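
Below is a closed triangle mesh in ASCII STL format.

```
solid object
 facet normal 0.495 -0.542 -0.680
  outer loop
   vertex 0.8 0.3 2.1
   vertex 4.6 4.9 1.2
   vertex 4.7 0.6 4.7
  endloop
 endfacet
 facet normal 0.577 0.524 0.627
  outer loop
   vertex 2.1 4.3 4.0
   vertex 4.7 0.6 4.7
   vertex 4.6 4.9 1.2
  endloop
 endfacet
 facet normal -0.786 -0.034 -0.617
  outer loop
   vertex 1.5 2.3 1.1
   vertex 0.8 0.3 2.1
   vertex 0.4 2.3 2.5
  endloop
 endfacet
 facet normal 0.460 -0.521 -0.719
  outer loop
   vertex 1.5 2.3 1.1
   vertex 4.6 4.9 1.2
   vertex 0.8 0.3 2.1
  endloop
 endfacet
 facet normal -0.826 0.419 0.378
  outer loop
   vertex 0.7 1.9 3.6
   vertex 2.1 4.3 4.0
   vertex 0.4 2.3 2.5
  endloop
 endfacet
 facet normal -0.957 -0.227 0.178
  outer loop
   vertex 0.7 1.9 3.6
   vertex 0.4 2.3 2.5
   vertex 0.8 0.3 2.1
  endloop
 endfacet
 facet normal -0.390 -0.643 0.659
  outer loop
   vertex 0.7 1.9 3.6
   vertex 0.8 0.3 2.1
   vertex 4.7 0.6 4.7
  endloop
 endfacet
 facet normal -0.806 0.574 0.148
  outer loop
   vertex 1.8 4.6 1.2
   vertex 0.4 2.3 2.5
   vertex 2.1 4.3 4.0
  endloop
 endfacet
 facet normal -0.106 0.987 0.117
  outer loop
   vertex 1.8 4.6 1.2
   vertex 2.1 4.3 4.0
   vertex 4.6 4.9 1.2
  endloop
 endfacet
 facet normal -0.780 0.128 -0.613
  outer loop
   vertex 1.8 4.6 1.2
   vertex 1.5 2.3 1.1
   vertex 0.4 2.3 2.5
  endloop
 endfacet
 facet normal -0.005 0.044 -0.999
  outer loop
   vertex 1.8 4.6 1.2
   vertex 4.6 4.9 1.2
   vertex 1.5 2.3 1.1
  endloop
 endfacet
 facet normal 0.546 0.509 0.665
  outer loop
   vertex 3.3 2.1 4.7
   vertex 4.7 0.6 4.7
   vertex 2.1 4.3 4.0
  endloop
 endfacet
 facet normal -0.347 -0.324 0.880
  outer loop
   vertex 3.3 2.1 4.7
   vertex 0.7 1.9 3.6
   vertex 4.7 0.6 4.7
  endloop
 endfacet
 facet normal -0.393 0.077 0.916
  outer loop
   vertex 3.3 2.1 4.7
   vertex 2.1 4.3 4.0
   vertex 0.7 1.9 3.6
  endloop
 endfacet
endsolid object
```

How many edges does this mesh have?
21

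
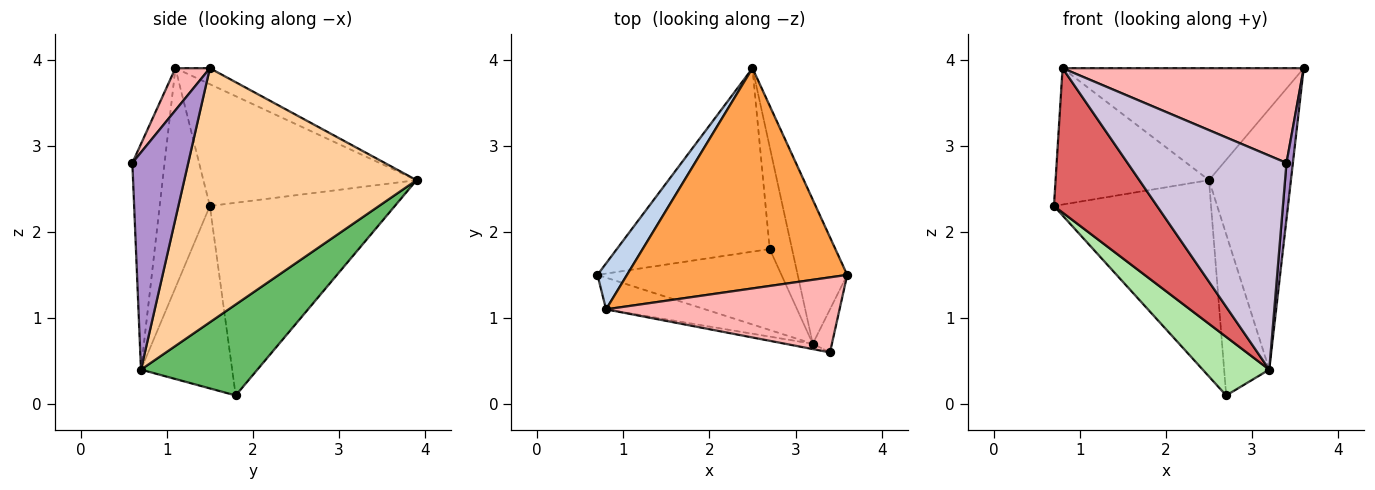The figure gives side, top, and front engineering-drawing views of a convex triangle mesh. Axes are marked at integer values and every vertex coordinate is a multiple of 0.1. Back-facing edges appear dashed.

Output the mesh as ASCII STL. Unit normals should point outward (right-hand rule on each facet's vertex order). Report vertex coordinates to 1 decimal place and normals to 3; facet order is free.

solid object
 facet normal -0.652 0.554 -0.517
  outer loop
   vertex 2.7 1.8 0.1
   vertex 0.7 1.5 2.3
   vertex 2.5 3.9 2.6
  endloop
 endfacet
 facet normal -0.796 0.573 0.193
  outer loop
   vertex 0.8 1.1 3.9
   vertex 2.5 3.9 2.6
   vertex 0.7 1.5 2.3
  endloop
 endfacet
 facet normal -0.065 0.452 0.890
  outer loop
   vertex 0.8 1.1 3.9
   vertex 3.6 1.5 3.9
   vertex 2.5 3.9 2.6
  endloop
 endfacet
 facet normal 0.928 0.327 -0.181
  outer loop
   vertex 3.2 0.7 0.4
   vertex 2.5 3.9 2.6
   vertex 3.6 1.5 3.9
  endloop
 endfacet
 facet normal 0.909 0.352 -0.223
  outer loop
   vertex 3.2 0.7 0.4
   vertex 2.7 1.8 0.1
   vertex 2.5 3.9 2.6
  endloop
 endfacet
 facet normal -0.626 -0.457 -0.632
  outer loop
   vertex 3.2 0.7 0.4
   vertex 0.7 1.5 2.3
   vertex 2.7 1.8 0.1
  endloop
 endfacet
 facet normal -0.429 -0.882 -0.194
  outer loop
   vertex 3.2 0.7 0.4
   vertex 0.8 1.1 3.9
   vertex 0.7 1.5 2.3
  endloop
 endfacet
 facet normal 0.111 -0.779 0.617
  outer loop
   vertex 3.4 0.6 2.8
   vertex 3.6 1.5 3.9
   vertex 0.8 1.1 3.9
  endloop
 endfacet
 facet normal 0.990 -0.113 -0.087
  outer loop
   vertex 3.4 0.6 2.8
   vertex 3.2 0.7 0.4
   vertex 3.6 1.5 3.9
  endloop
 endfacet
 facet normal -0.199 -0.980 -0.024
  outer loop
   vertex 3.4 0.6 2.8
   vertex 0.8 1.1 3.9
   vertex 3.2 0.7 0.4
  endloop
 endfacet
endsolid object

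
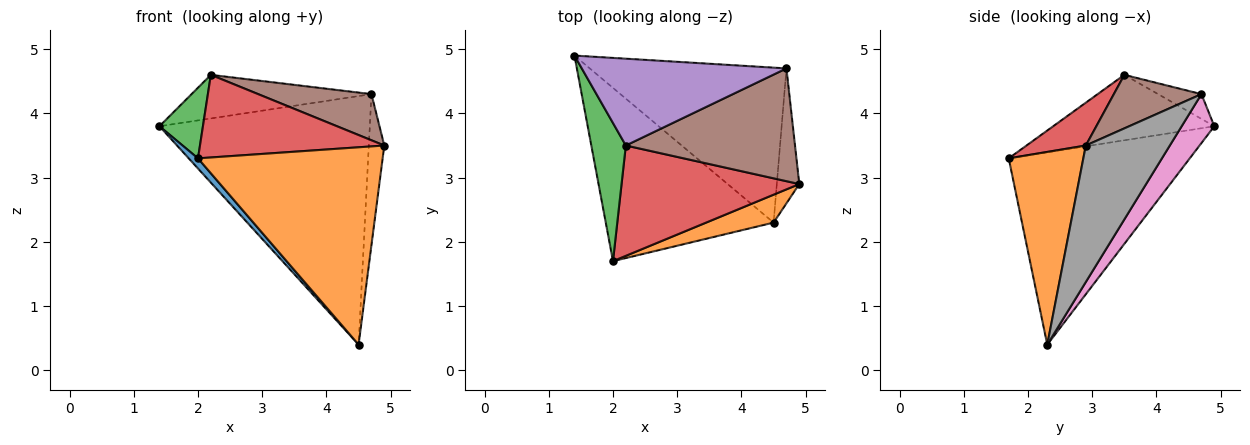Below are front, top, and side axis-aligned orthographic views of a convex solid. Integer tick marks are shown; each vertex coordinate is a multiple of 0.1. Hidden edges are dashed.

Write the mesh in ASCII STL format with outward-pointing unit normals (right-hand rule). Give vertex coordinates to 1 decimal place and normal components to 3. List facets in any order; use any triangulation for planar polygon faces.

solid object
 facet normal -0.753 -0.039 -0.657
  outer loop
   vertex 4.5 2.3 0.4
   vertex 2.0 1.7 3.3
   vertex 1.4 4.9 3.8
  endloop
 endfacet
 facet normal 0.371 -0.919 0.130
  outer loop
   vertex 4.5 2.3 0.4
   vertex 4.9 2.9 3.5
   vertex 2.0 1.7 3.3
  endloop
 endfacet
 facet normal -0.860 -0.232 0.454
  outer loop
   vertex 2.2 3.5 4.6
   vertex 1.4 4.9 3.8
   vertex 2.0 1.7 3.3
  endloop
 endfacet
 facet normal 0.189 -0.589 0.786
  outer loop
   vertex 2.2 3.5 4.6
   vertex 2.0 1.7 3.3
   vertex 4.9 2.9 3.5
  endloop
 endfacet
 facet normal -0.108 0.446 0.888
  outer loop
   vertex 4.7 4.7 4.3
   vertex 1.4 4.9 3.8
   vertex 2.2 3.5 4.6
  endloop
 endfacet
 facet normal 0.281 -0.364 0.888
  outer loop
   vertex 4.7 4.7 4.3
   vertex 2.2 3.5 4.6
   vertex 4.9 2.9 3.5
  endloop
 endfacet
 facet normal 0.130 0.841 -0.524
  outer loop
   vertex 4.7 4.7 4.3
   vertex 4.5 2.3 0.4
   vertex 1.4 4.9 3.8
  endloop
 endfacet
 facet normal 0.971 0.179 -0.160
  outer loop
   vertex 4.7 4.7 4.3
   vertex 4.9 2.9 3.5
   vertex 4.5 2.3 0.4
  endloop
 endfacet
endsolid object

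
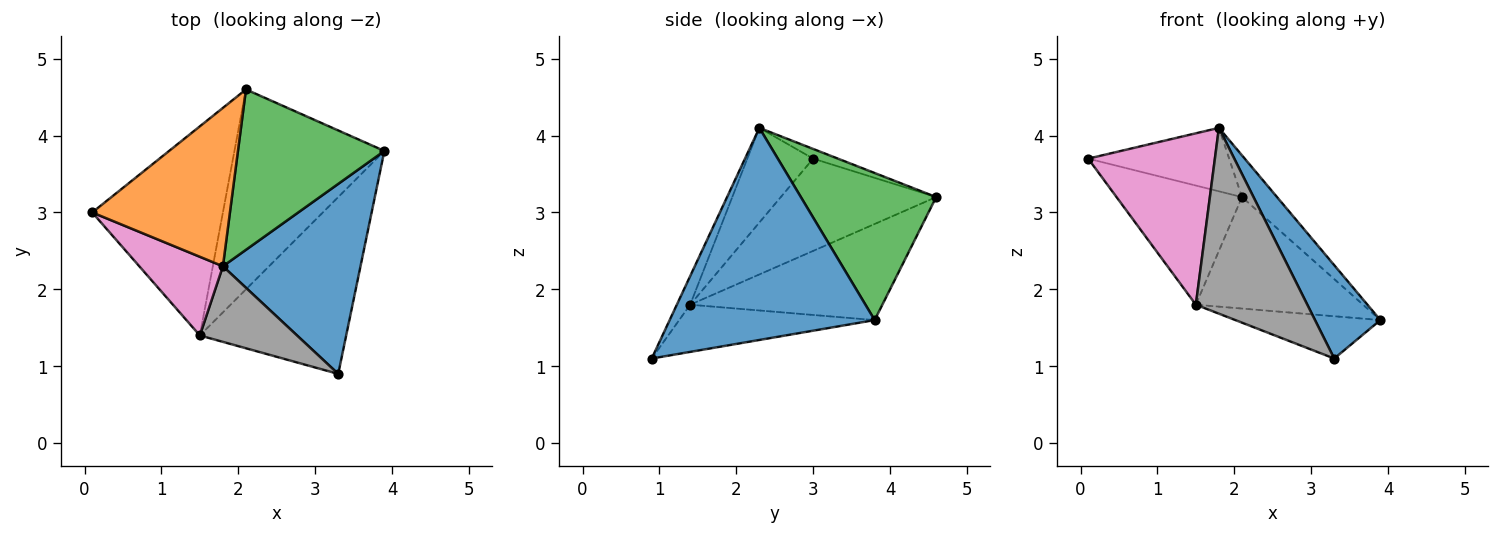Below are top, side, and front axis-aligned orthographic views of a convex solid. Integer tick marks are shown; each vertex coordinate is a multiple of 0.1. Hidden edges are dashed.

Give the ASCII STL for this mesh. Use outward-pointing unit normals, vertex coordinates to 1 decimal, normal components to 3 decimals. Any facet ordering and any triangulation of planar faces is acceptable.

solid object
 facet normal 0.810 -0.258 0.526
  outer loop
   vertex 1.8 2.3 4.1
   vertex 3.3 0.9 1.1
   vertex 3.9 3.8 1.6
  endloop
 endfacet
 facet normal -0.065 0.371 0.926
  outer loop
   vertex 2.1 4.6 3.2
   vertex 0.1 3.0 3.7
   vertex 1.8 2.3 4.1
  endloop
 endfacet
 facet normal 0.697 0.181 0.694
  outer loop
   vertex 2.1 4.6 3.2
   vertex 1.8 2.3 4.1
   vertex 3.9 3.8 1.6
  endloop
 endfacet
 facet normal -0.299 0.222 -0.928
  outer loop
   vertex 1.5 1.4 1.8
   vertex 3.9 3.8 1.6
   vertex 3.3 0.9 1.1
  endloop
 endfacet
 facet normal -0.523 0.422 -0.741
  outer loop
   vertex 1.5 1.4 1.8
   vertex 0.1 3.0 3.7
   vertex 2.1 4.6 3.2
  endloop
 endfacet
 facet normal -0.489 0.425 -0.762
  outer loop
   vertex 1.5 1.4 1.8
   vertex 2.1 4.6 3.2
   vertex 3.9 3.8 1.6
  endloop
 endfacet
 facet normal -0.427 -0.822 0.377
  outer loop
   vertex 1.5 1.4 1.8
   vertex 1.8 2.3 4.1
   vertex 0.1 3.0 3.7
  endloop
 endfacet
 facet normal -0.110 -0.921 0.375
  outer loop
   vertex 1.5 1.4 1.8
   vertex 3.3 0.9 1.1
   vertex 1.8 2.3 4.1
  endloop
 endfacet
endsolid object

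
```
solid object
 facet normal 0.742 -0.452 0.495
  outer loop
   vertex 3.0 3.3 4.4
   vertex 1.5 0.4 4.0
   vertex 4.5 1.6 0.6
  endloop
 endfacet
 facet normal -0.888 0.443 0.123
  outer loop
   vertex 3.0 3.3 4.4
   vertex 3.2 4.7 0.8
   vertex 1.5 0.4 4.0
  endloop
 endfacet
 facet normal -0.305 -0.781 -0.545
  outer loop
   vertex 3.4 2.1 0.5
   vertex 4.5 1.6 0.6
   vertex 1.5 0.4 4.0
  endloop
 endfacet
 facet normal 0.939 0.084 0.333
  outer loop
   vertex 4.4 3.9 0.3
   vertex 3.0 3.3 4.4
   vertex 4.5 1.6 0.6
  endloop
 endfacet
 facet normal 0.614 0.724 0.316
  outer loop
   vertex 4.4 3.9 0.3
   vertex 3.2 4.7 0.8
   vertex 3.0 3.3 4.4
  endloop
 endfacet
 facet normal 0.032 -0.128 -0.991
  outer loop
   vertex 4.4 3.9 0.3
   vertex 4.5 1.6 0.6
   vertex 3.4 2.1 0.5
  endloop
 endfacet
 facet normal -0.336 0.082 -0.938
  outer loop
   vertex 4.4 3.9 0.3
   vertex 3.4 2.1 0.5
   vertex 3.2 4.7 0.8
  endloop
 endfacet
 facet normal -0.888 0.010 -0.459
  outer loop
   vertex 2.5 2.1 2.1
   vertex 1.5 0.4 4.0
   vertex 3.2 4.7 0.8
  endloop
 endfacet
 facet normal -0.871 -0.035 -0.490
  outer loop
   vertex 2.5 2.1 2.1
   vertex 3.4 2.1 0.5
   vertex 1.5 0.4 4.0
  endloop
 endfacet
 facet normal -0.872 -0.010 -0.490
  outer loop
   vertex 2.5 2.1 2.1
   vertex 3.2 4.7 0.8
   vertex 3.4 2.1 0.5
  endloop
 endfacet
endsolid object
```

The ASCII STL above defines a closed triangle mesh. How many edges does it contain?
15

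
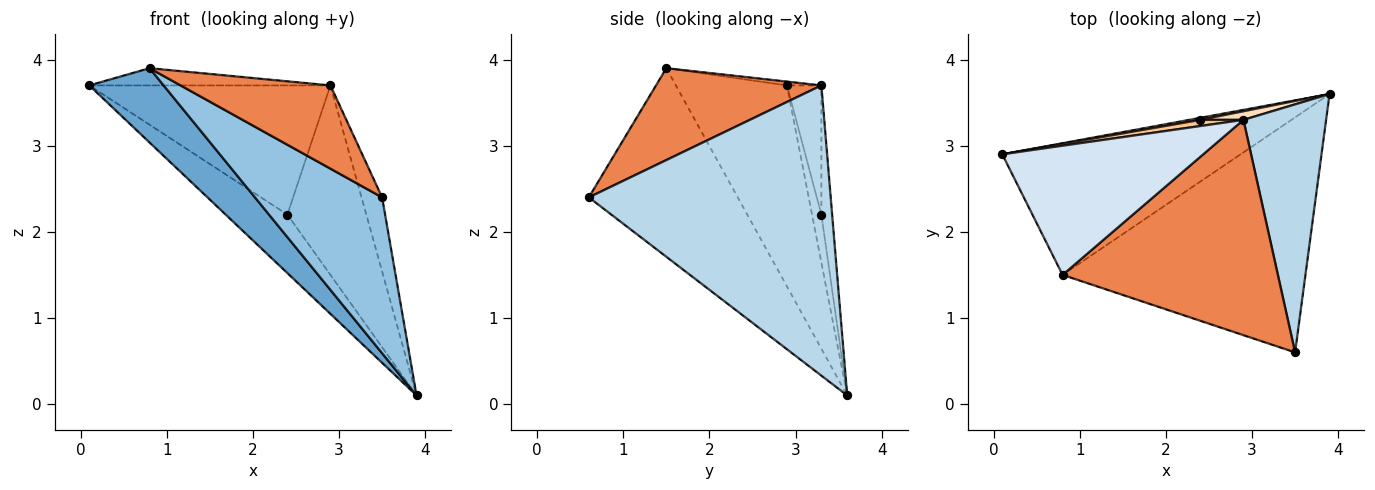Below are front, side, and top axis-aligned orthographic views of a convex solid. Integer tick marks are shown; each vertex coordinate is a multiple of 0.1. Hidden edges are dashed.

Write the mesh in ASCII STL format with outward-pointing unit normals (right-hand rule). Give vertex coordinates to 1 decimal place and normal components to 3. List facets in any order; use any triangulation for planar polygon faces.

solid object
 facet normal -0.592 -0.396 -0.702
  outer loop
   vertex 0.8 1.5 3.9
   vertex 0.1 2.9 3.7
   vertex 3.9 3.6 0.1
  endloop
 endfacet
 facet normal -0.543 -0.464 -0.700
  outer loop
   vertex 0.8 1.5 3.9
   vertex 3.9 3.6 0.1
   vertex 3.5 0.6 2.4
  endloop
 endfacet
 facet normal 0.959 0.082 0.273
  outer loop
   vertex 2.9 3.3 3.7
   vertex 3.5 0.6 2.4
   vertex 3.9 3.6 0.1
  endloop
 endfacet
 facet normal -0.019 0.132 0.991
  outer loop
   vertex 2.9 3.3 3.7
   vertex 0.1 2.9 3.7
   vertex 0.8 1.5 3.9
  endloop
 endfacet
 facet normal 0.370 -0.335 0.867
  outer loop
   vertex 2.9 3.3 3.7
   vertex 0.8 1.5 3.9
   vertex 3.5 0.6 2.4
  endloop
 endfacet
 facet normal -0.149 0.988 0.034
  outer loop
   vertex 2.4 3.3 2.2
   vertex 3.9 3.6 0.1
   vertex 0.1 2.9 3.7
  endloop
 endfacet
 facet normal -0.141 0.989 0.047
  outer loop
   vertex 2.4 3.3 2.2
   vertex 0.1 2.9 3.7
   vertex 2.9 3.3 3.7
  endloop
 endfacet
 facet normal -0.135 0.990 0.045
  outer loop
   vertex 2.4 3.3 2.2
   vertex 2.9 3.3 3.7
   vertex 3.9 3.6 0.1
  endloop
 endfacet
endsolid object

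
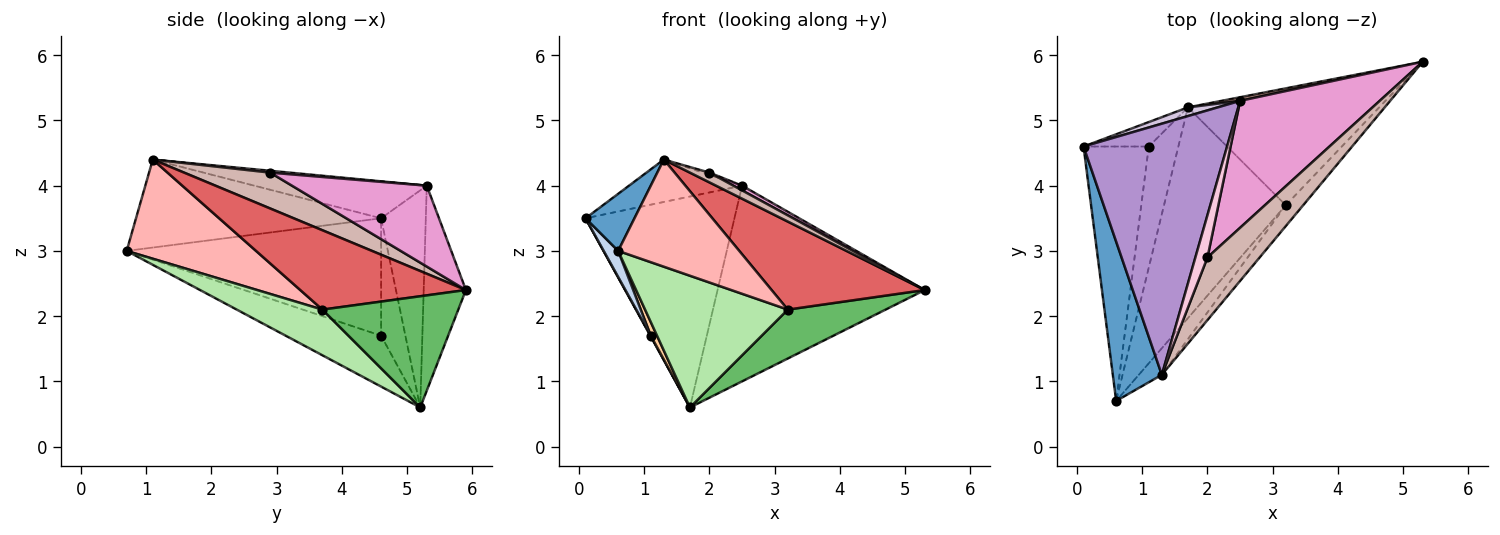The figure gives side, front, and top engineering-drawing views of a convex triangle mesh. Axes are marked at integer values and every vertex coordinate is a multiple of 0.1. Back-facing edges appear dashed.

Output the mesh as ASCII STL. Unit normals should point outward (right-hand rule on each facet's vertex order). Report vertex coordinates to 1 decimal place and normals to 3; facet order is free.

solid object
 facet normal -0.861 -0.172 0.479
  outer loop
   vertex 1.3 1.1 4.4
   vertex 0.1 4.6 3.5
   vertex 0.6 0.7 3.0
  endloop
 endfacet
 facet normal -0.873 -0.050 -0.485
  outer loop
   vertex 1.1 4.6 1.7
   vertex 0.6 0.7 3.0
   vertex 0.1 4.6 3.5
  endloop
 endfacet
 facet normal -0.874 -0.016 -0.486
  outer loop
   vertex 1.1 4.6 1.7
   vertex 0.1 4.6 3.5
   vertex 1.7 5.2 0.6
  endloop
 endfacet
 facet normal -0.863 -0.057 -0.502
  outer loop
   vertex 1.1 4.6 1.7
   vertex 1.7 5.2 0.6
   vertex 0.6 0.7 3.0
  endloop
 endfacet
 facet normal 0.473 -0.340 -0.813
  outer loop
   vertex 3.2 3.7 2.1
   vertex 1.7 5.2 0.6
   vertex 5.3 5.9 2.4
  endloop
 endfacet
 facet normal 0.303 -0.505 -0.808
  outer loop
   vertex 3.2 3.7 2.1
   vertex 0.6 0.7 3.0
   vertex 1.7 5.2 0.6
  endloop
 endfacet
 facet normal 0.725 -0.670 -0.159
  outer loop
   vertex 3.2 3.7 2.1
   vertex 5.3 5.9 2.4
   vertex 1.3 1.1 4.4
  endloop
 endfacet
 facet normal 0.720 -0.674 -0.167
  outer loop
   vertex 3.2 3.7 2.1
   vertex 1.3 1.1 4.4
   vertex 0.6 0.7 3.0
  endloop
 endfacet
 facet normal -0.246 0.161 0.956
  outer loop
   vertex 2.5 5.3 4.0
   vertex 0.1 4.6 3.5
   vertex 1.3 1.1 4.4
  endloop
 endfacet
 facet normal -0.287 0.957 0.039
  outer loop
   vertex 2.5 5.3 4.0
   vertex 1.7 5.2 0.6
   vertex 0.1 4.6 3.5
  endloop
 endfacet
 facet normal -0.200 0.980 0.018
  outer loop
   vertex 2.5 5.3 4.0
   vertex 5.3 5.9 2.4
   vertex 1.7 5.2 0.6
  endloop
 endfacet
 facet normal 0.562 -0.128 0.817
  outer loop
   vertex 2.0 2.9 4.2
   vertex 1.3 1.1 4.4
   vertex 5.3 5.9 2.4
  endloop
 endfacet
 facet normal 0.501 -0.032 0.865
  outer loop
   vertex 2.0 2.9 4.2
   vertex 5.3 5.9 2.4
   vertex 2.5 5.3 4.0
  endloop
 endfacet
 facet normal 0.152 0.051 0.987
  outer loop
   vertex 2.0 2.9 4.2
   vertex 2.5 5.3 4.0
   vertex 1.3 1.1 4.4
  endloop
 endfacet
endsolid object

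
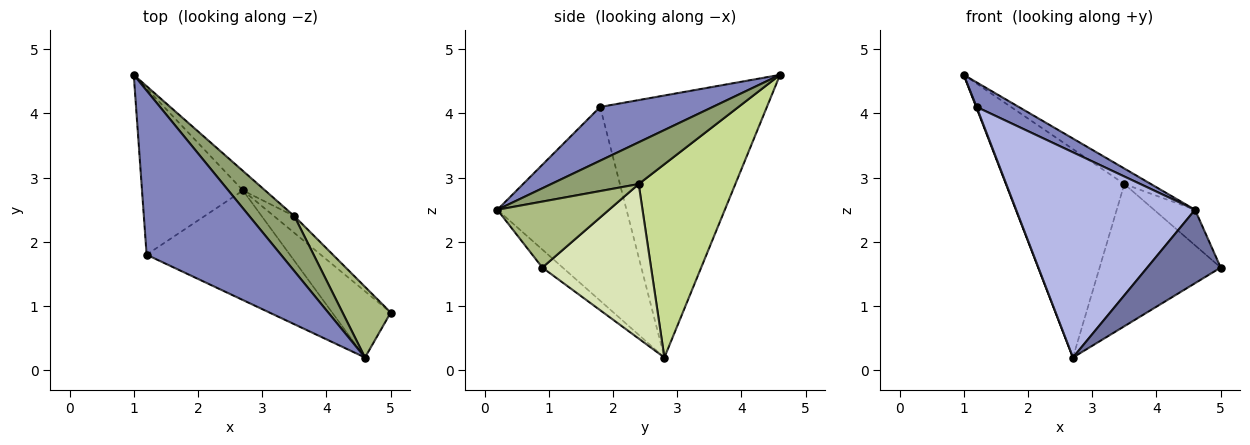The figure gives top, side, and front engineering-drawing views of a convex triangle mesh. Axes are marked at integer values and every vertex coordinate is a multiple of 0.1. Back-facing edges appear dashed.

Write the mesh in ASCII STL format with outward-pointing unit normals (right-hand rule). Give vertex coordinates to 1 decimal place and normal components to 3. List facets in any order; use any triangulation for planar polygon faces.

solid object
 facet normal -0.202 -0.728 -0.656
  outer loop
   vertex 2.7 2.8 0.2
   vertex 5.0 0.9 1.6
   vertex 4.6 0.2 2.5
  endloop
 endfacet
 facet normal 0.368 -0.138 0.920
  outer loop
   vertex 1.2 1.8 4.1
   vertex 4.6 0.2 2.5
   vertex 1.0 4.6 4.6
  endloop
 endfacet
 facet normal -0.933 -0.002 -0.360
  outer loop
   vertex 1.2 1.8 4.1
   vertex 1.0 4.6 4.6
   vertex 2.7 2.8 0.2
  endloop
 endfacet
 facet normal -0.537 -0.744 -0.397
  outer loop
   vertex 1.2 1.8 4.1
   vertex 2.7 2.8 0.2
   vertex 4.6 0.2 2.5
  endloop
 endfacet
 facet normal 0.666 0.203 0.718
  outer loop
   vertex 3.5 2.4 2.9
   vertex 1.0 4.6 4.6
   vertex 4.6 0.2 2.5
  endloop
 endfacet
 facet normal 0.774 0.284 0.565
  outer loop
   vertex 3.5 2.4 2.9
   vertex 4.6 0.2 2.5
   vertex 5.0 0.9 1.6
  endloop
 endfacet
 facet normal 0.631 0.773 -0.072
  outer loop
   vertex 3.5 2.4 2.9
   vertex 2.7 2.8 0.2
   vertex 1.0 4.6 4.6
  endloop
 endfacet
 facet normal 0.666 0.741 -0.087
  outer loop
   vertex 3.5 2.4 2.9
   vertex 5.0 0.9 1.6
   vertex 2.7 2.8 0.2
  endloop
 endfacet
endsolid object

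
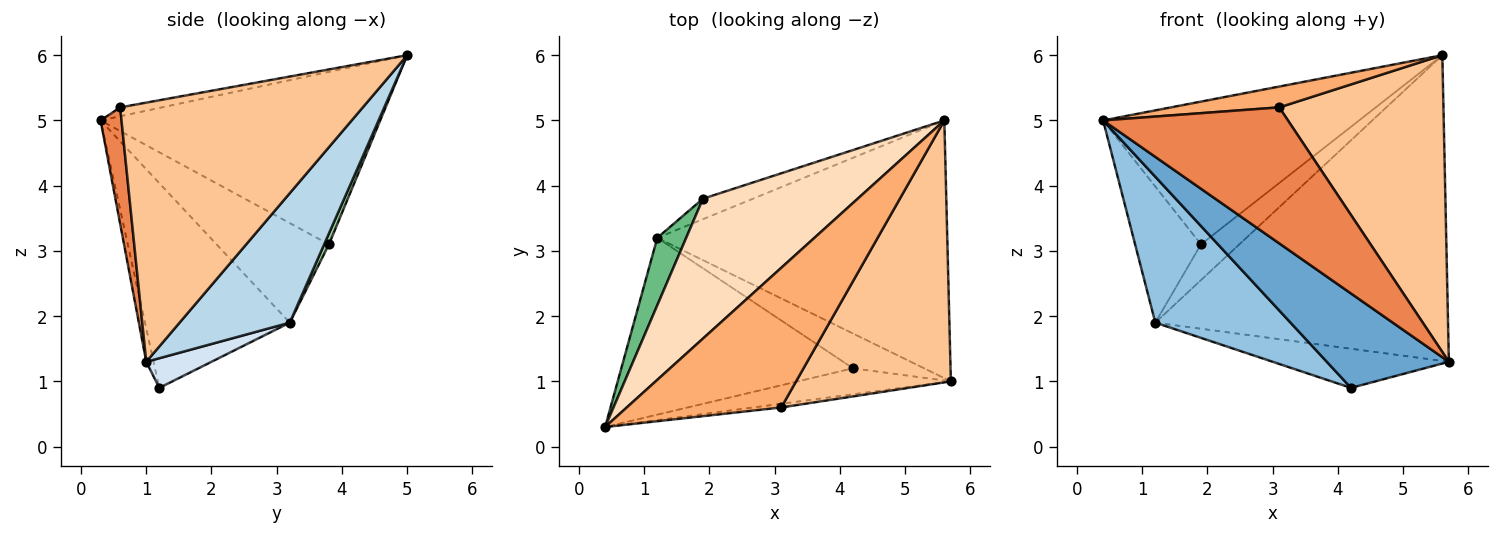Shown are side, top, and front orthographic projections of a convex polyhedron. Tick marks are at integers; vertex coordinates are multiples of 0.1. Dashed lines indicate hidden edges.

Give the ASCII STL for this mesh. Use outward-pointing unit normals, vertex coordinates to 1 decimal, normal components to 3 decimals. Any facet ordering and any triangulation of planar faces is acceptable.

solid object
 facet normal -0.058 -0.963 -0.265
  outer loop
   vertex 4.2 1.2 0.9
   vertex 5.7 1.0 1.3
   vertex 0.4 0.3 5.0
  endloop
 endfacet
 facet normal -0.563 -0.526 -0.637
  outer loop
   vertex 1.2 3.2 1.9
   vertex 4.2 1.2 0.9
   vertex 0.4 0.3 5.0
  endloop
 endfacet
 facet normal 0.277 0.735 -0.619
  outer loop
   vertex 1.2 3.2 1.9
   vertex 5.6 5.0 6.0
   vertex 5.7 1.0 1.3
  endloop
 endfacet
 facet normal 0.267 0.720 -0.640
  outer loop
   vertex 1.2 3.2 1.9
   vertex 5.7 1.0 1.3
   vertex 4.2 1.2 0.9
  endloop
 endfacet
 facet normal 0.112 -0.993 -0.027
  outer loop
   vertex 3.1 0.6 5.2
   vertex 0.4 0.3 5.0
   vertex 5.7 1.0 1.3
  endloop
 endfacet
 facet normal -0.057 -0.147 0.987
  outer loop
   vertex 3.1 0.6 5.2
   vertex 5.6 5.0 6.0
   vertex 0.4 0.3 5.0
  endloop
 endfacet
 facet normal 0.742 -0.502 0.443
  outer loop
   vertex 3.1 0.6 5.2
   vertex 5.7 1.0 1.3
   vertex 5.6 5.0 6.0
  endloop
 endfacet
 facet normal -0.615 0.563 0.552
  outer loop
   vertex 1.9 3.8 3.1
   vertex 0.4 0.3 5.0
   vertex 5.6 5.0 6.0
  endloop
 endfacet
 facet normal -0.837 0.491 0.243
  outer loop
   vertex 1.9 3.8 3.1
   vertex 1.2 3.2 1.9
   vertex 0.4 0.3 5.0
  endloop
 endfacet
 facet normal 0.107 0.863 -0.494
  outer loop
   vertex 1.9 3.8 3.1
   vertex 5.6 5.0 6.0
   vertex 1.2 3.2 1.9
  endloop
 endfacet
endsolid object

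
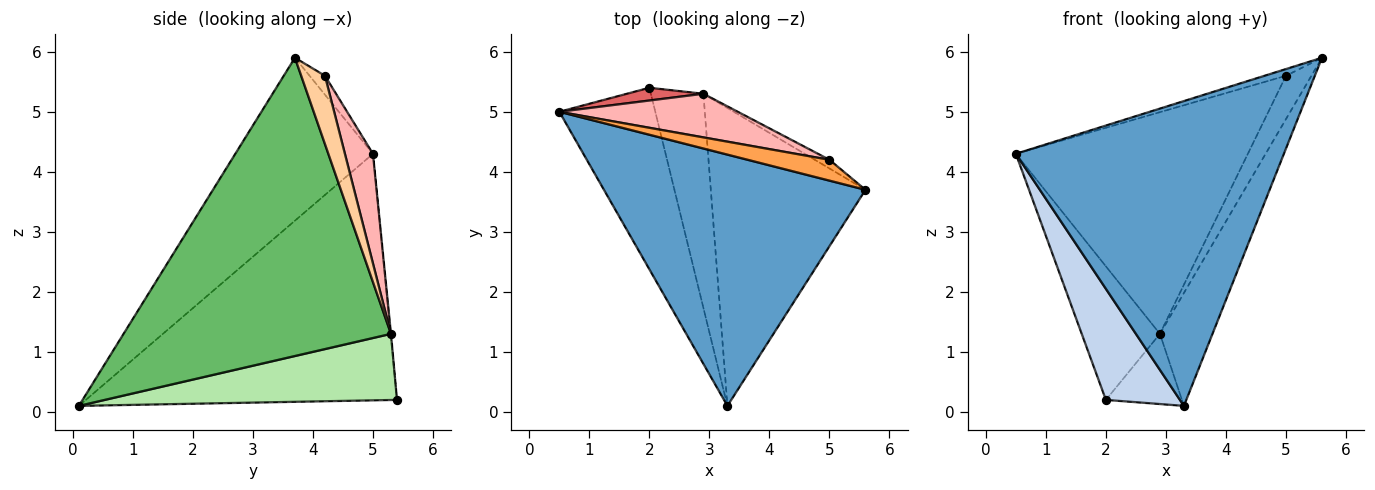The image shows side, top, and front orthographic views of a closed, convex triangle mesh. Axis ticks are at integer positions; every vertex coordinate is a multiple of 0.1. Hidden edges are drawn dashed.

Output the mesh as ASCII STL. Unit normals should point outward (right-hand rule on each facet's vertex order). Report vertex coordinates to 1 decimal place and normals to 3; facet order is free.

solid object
 facet normal -0.368 -0.717 0.591
  outer loop
   vertex 3.3 0.1 0.1
   vertex 5.6 3.7 5.9
   vertex 0.5 5.0 4.3
  endloop
 endfacet
 facet normal -0.910 -0.216 -0.354
  outer loop
   vertex 2.0 5.4 0.2
   vertex 3.3 0.1 0.1
   vertex 0.5 5.0 4.3
  endloop
 endfacet
 facet normal -0.215 0.299 0.930
  outer loop
   vertex 5.0 4.2 5.6
   vertex 0.5 5.0 4.3
   vertex 5.6 3.7 5.9
  endloop
 endfacet
 facet normal 0.675 0.723 -0.145
  outer loop
   vertex 2.9 5.3 1.3
   vertex 5.0 4.2 5.6
   vertex 5.6 3.7 5.9
  endloop
 endfacet
 facet normal 0.875 0.172 -0.454
  outer loop
   vertex 2.9 5.3 1.3
   vertex 5.6 3.7 5.9
   vertex 3.3 0.1 0.1
  endloop
 endfacet
 facet normal 0.767 0.200 -0.610
  outer loop
   vertex 2.9 5.3 1.3
   vertex 3.3 0.1 0.1
   vertex 2.0 5.4 0.2
  endloop
 endfacet
 facet normal -0.006 0.995 0.095
  outer loop
   vertex 2.9 5.3 1.3
   vertex 2.0 5.4 0.2
   vertex 0.5 5.0 4.3
  endloop
 endfacet
 facet normal 0.118 0.974 0.192
  outer loop
   vertex 2.9 5.3 1.3
   vertex 0.5 5.0 4.3
   vertex 5.0 4.2 5.6
  endloop
 endfacet
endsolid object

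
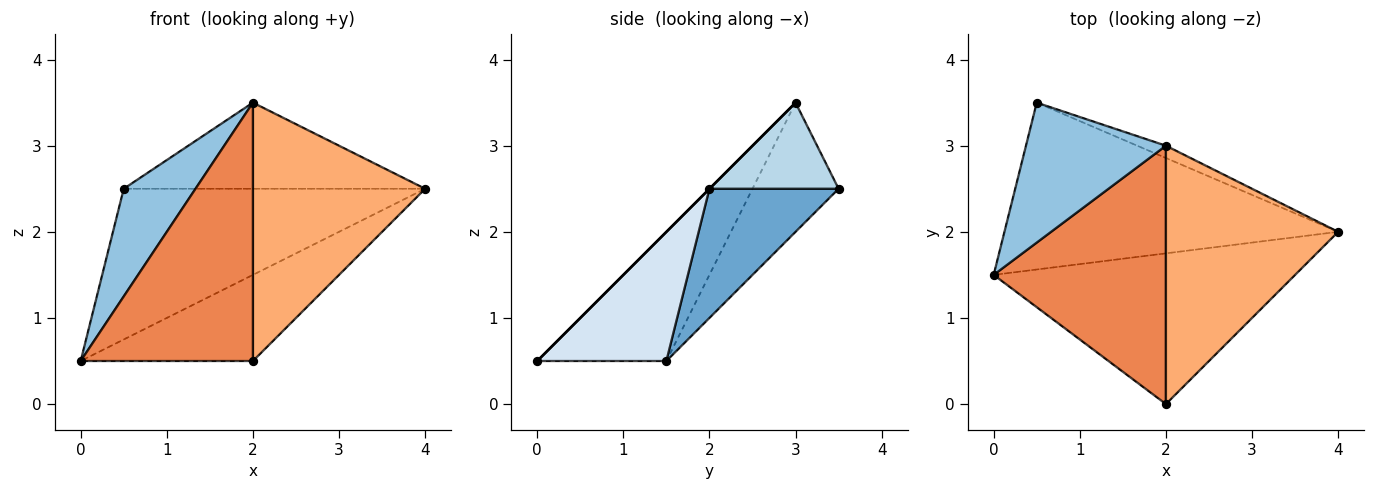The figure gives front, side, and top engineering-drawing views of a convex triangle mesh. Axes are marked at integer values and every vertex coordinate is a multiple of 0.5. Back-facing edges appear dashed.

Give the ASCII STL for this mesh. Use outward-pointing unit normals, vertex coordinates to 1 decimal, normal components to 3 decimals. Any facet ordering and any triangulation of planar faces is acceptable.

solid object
 facet normal 0.276 0.644 -0.713
  outer loop
   vertex 0.5 3.5 2.5
   vertex 4.0 2.0 2.5
   vertex 0.0 1.5 0.5
  endloop
 endfacet
 facet normal -0.590 -0.492 0.640
  outer loop
   vertex 2.0 3.0 3.5
   vertex 0.5 3.5 2.5
   vertex 0.0 1.5 0.5
  endloop
 endfacet
 facet normal 0.391 0.911 -0.130
  outer loop
   vertex 2.0 3.0 3.5
   vertex 4.0 2.0 2.5
   vertex 0.5 3.5 2.5
  endloop
 endfacet
 facet normal 0.349 0.465 -0.814
  outer loop
   vertex 2.0 0.0 0.5
   vertex 0.0 1.5 0.5
   vertex 4.0 2.0 2.5
  endloop
 endfacet
 facet normal -0.469 -0.625 0.625
  outer loop
   vertex 2.0 0.0 0.5
   vertex 2.0 3.0 3.5
   vertex 0.0 1.5 0.5
  endloop
 endfacet
 facet normal 0.000 -0.707 0.707
  outer loop
   vertex 2.0 0.0 0.5
   vertex 4.0 2.0 2.5
   vertex 2.0 3.0 3.5
  endloop
 endfacet
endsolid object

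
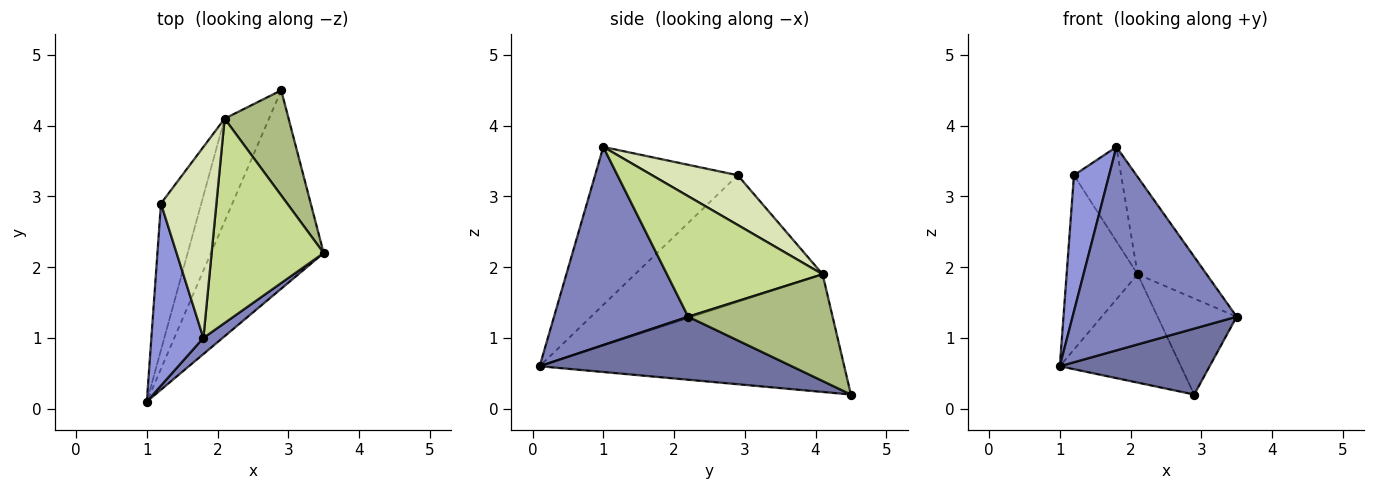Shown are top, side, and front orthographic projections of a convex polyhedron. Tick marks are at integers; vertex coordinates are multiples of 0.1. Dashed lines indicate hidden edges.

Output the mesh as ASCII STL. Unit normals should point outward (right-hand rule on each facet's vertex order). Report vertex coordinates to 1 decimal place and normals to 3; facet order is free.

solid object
 facet normal 0.469 -0.279 -0.838
  outer loop
   vertex 2.9 4.5 0.2
   vertex 3.5 2.2 1.3
   vertex 1.0 0.1 0.6
  endloop
 endfacet
 facet normal 0.632 -0.773 0.061
  outer loop
   vertex 1.8 1.0 3.7
   vertex 1.0 0.1 0.6
   vertex 3.5 2.2 1.3
  endloop
 endfacet
 facet normal -0.925 -0.228 0.305
  outer loop
   vertex 1.2 2.9 3.3
   vertex 1.0 0.1 0.6
   vertex 1.8 1.0 3.7
  endloop
 endfacet
 facet normal -0.877 0.349 -0.331
  outer loop
   vertex 2.1 4.1 1.9
   vertex 2.9 4.5 0.2
   vertex 1.0 0.1 0.6
  endloop
 endfacet
 facet normal -0.896 0.339 -0.285
  outer loop
   vertex 2.1 4.1 1.9
   vertex 1.0 0.1 0.6
   vertex 1.2 2.9 3.3
  endloop
 endfacet
 facet normal 0.776 0.425 0.465
  outer loop
   vertex 2.1 4.1 1.9
   vertex 3.5 2.2 1.3
   vertex 2.9 4.5 0.2
  endloop
 endfacet
 facet normal 0.697 0.309 0.648
  outer loop
   vertex 2.1 4.1 1.9
   vertex 1.8 1.0 3.7
   vertex 3.5 2.2 1.3
  endloop
 endfacet
 facet normal 0.627 0.345 0.699
  outer loop
   vertex 2.1 4.1 1.9
   vertex 1.2 2.9 3.3
   vertex 1.8 1.0 3.7
  endloop
 endfacet
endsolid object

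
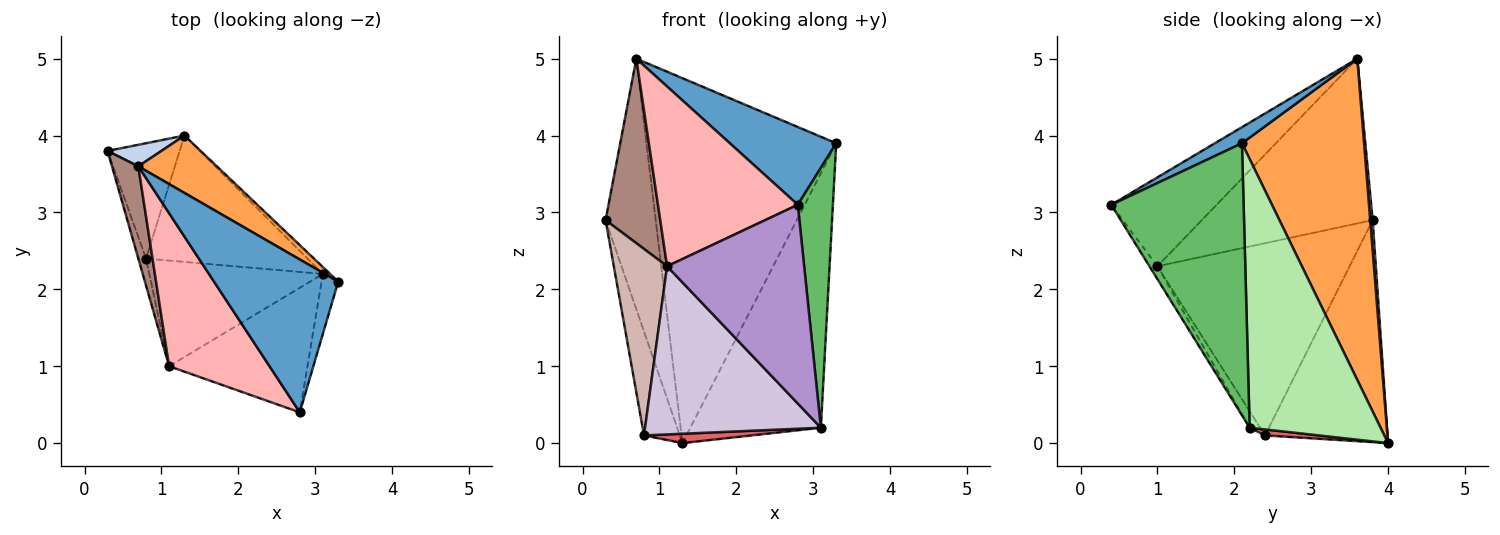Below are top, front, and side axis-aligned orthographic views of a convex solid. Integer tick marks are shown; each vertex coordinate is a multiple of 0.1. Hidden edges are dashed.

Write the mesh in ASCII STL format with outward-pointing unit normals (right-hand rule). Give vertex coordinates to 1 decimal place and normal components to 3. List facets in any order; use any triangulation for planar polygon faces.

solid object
 facet normal 0.115 -0.450 0.885
  outer loop
   vertex 0.7 3.6 5.0
   vertex 2.8 0.4 3.1
   vertex 3.3 2.1 3.9
  endloop
 endfacet
 facet normal 0.049 0.995 0.085
  outer loop
   vertex 0.7 3.6 5.0
   vertex 1.3 4.0 0.0
   vertex 0.3 3.8 2.9
  endloop
 endfacet
 facet normal 0.536 0.834 0.131
  outer loop
   vertex 0.7 3.6 5.0
   vertex 3.3 2.1 3.9
   vertex 1.3 4.0 0.0
  endloop
 endfacet
 facet normal -0.916 0.268 -0.298
  outer loop
   vertex 0.8 2.4 0.1
   vertex 0.3 3.8 2.9
   vertex 1.3 4.0 0.0
  endloop
 endfacet
 facet normal 0.965 -0.256 -0.059
  outer loop
   vertex 3.1 2.2 0.2
   vertex 3.3 2.1 3.9
   vertex 2.8 0.4 3.1
  endloop
 endfacet
 facet normal 0.708 0.706 -0.019
  outer loop
   vertex 3.1 2.2 0.2
   vertex 1.3 4.0 0.0
   vertex 3.3 2.1 3.9
  endloop
 endfacet
 facet normal 0.037 -0.074 -0.997
  outer loop
   vertex 3.1 2.2 0.2
   vertex 0.8 2.4 0.1
   vertex 1.3 4.0 0.0
  endloop
 endfacet
 facet normal -0.498 -0.660 0.562
  outer loop
   vertex 1.1 1.0 2.3
   vertex 2.8 0.4 3.1
   vertex 0.7 3.6 5.0
  endloop
 endfacet
 facet normal -0.049 -0.846 -0.530
  outer loop
   vertex 1.1 1.0 2.3
   vertex 3.1 2.2 0.2
   vertex 2.8 0.4 3.1
  endloop
 endfacet
 facet normal -0.050 -0.846 -0.531
  outer loop
   vertex 1.1 1.0 2.3
   vertex 0.8 2.4 0.1
   vertex 3.1 2.2 0.2
  endloop
 endfacet
 facet normal -0.942 -0.301 0.151
  outer loop
   vertex 1.1 1.0 2.3
   vertex 0.7 3.6 5.0
   vertex 0.3 3.8 2.9
  endloop
 endfacet
 facet normal -0.963 -0.267 -0.039
  outer loop
   vertex 1.1 1.0 2.3
   vertex 0.3 3.8 2.9
   vertex 0.8 2.4 0.1
  endloop
 endfacet
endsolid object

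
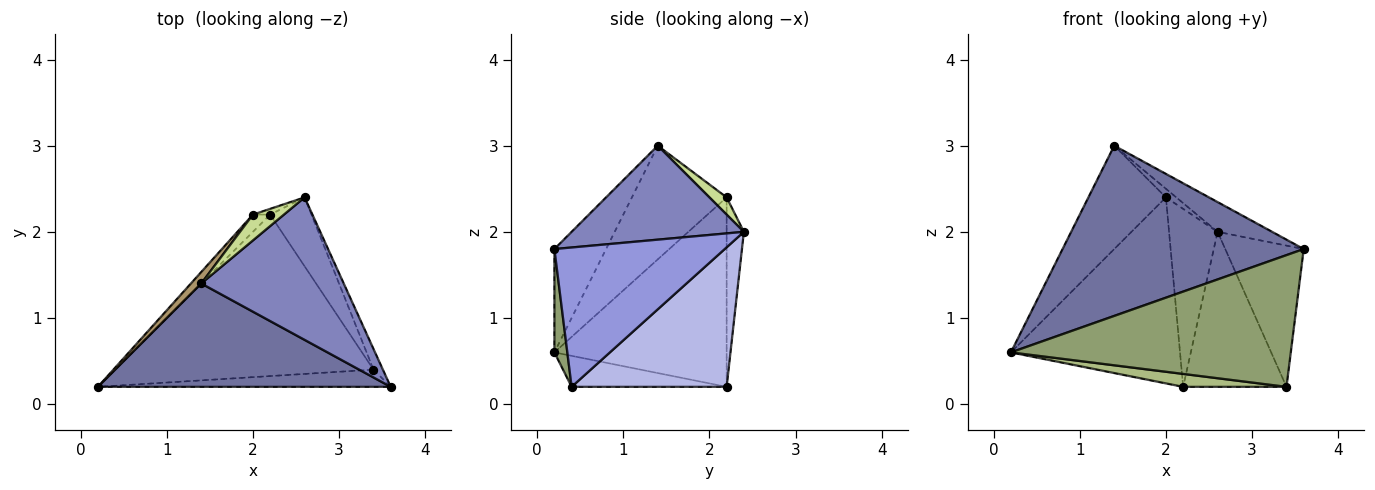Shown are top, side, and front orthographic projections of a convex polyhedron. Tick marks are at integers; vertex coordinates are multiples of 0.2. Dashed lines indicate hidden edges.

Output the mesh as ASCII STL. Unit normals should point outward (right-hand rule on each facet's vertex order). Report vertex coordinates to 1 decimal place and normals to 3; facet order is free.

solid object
 facet normal -0.180 -0.841 0.510
  outer loop
   vertex 1.4 1.4 3.0
   vertex 0.2 0.2 0.6
   vertex 3.6 0.2 1.8
  endloop
 endfacet
 facet normal 0.542 0.172 0.822
  outer loop
   vertex 1.4 1.4 3.0
   vertex 3.6 0.2 1.8
   vertex 2.6 2.4 2.0
  endloop
 endfacet
 facet normal 0.907 0.418 -0.061
  outer loop
   vertex 3.4 0.4 0.2
   vertex 2.6 2.4 2.0
   vertex 3.6 0.2 1.8
  endloop
 endfacet
 facet normal 0.808 0.539 -0.239
  outer loop
   vertex 3.4 0.4 0.2
   vertex 2.2 2.2 0.2
   vertex 2.6 2.4 2.0
  endloop
 endfacet
 facet normal 0.046 -0.991 -0.130
  outer loop
   vertex 3.4 0.4 0.2
   vertex 3.6 0.2 1.8
   vertex 0.2 0.2 0.6
  endloop
 endfacet
 facet normal -0.119 -0.079 -0.990
  outer loop
   vertex 3.4 0.4 0.2
   vertex 0.2 0.2 0.6
   vertex 2.2 2.2 0.2
  endloop
 endfacet
 facet normal 0.466 0.280 0.839
  outer loop
   vertex 2.0 2.2 2.4
   vertex 1.4 1.4 3.0
   vertex 2.6 2.4 2.0
  endloop
 endfacet
 facet normal -0.334 0.942 -0.030
  outer loop
   vertex 2.0 2.2 2.4
   vertex 2.6 2.4 2.0
   vertex 2.2 2.2 0.2
  endloop
 endfacet
 facet normal -0.772 0.632 0.070
  outer loop
   vertex 2.0 2.2 2.4
   vertex 0.2 0.2 0.6
   vertex 1.4 1.4 3.0
  endloop
 endfacet
 facet normal -0.712 0.699 -0.065
  outer loop
   vertex 2.0 2.2 2.4
   vertex 2.2 2.2 0.2
   vertex 0.2 0.2 0.6
  endloop
 endfacet
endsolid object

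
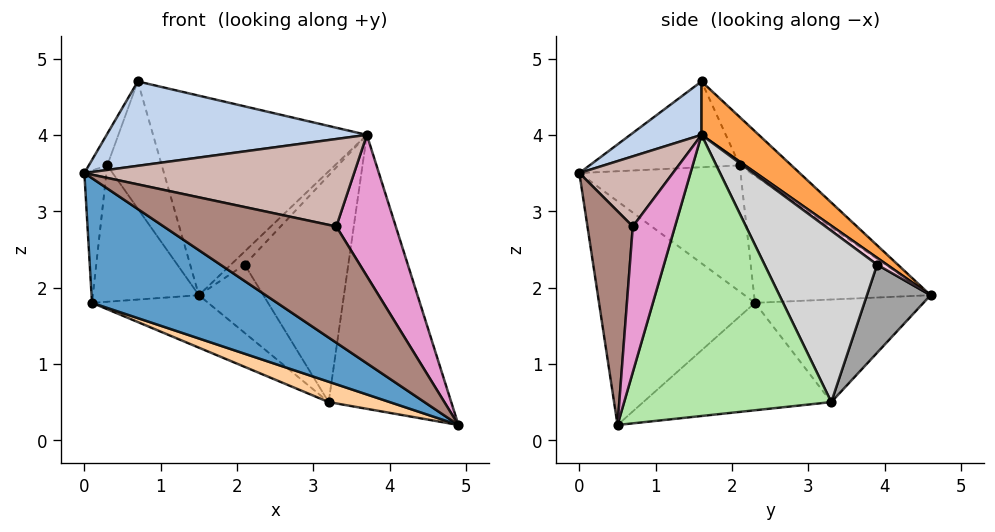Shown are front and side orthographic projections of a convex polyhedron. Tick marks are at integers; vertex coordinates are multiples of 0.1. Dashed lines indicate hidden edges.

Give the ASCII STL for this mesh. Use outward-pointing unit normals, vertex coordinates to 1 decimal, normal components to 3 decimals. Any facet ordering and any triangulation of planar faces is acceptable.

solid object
 facet normal -0.439 -0.522 -0.731
  outer loop
   vertex 0.1 2.3 1.8
   vertex 4.9 0.5 0.2
   vertex 0.0 0.0 3.5
  endloop
 endfacet
 facet normal 0.175 -0.639 0.749
  outer loop
   vertex 3.7 1.6 4.0
   vertex 0.7 1.6 4.7
   vertex 0.0 0.0 3.5
  endloop
 endfacet
 facet normal 0.173 0.647 0.743
  outer loop
   vertex 3.7 1.6 4.0
   vertex 1.5 4.6 1.9
   vertex 0.7 1.6 4.7
  endloop
 endfacet
 facet normal -0.353 -0.115 -0.929
  outer loop
   vertex 3.2 3.3 0.5
   vertex 4.9 0.5 0.2
   vertex 0.1 2.3 1.8
  endloop
 endfacet
 facet normal -0.451 0.311 -0.837
  outer loop
   vertex 3.2 3.3 0.5
   vertex 0.1 2.3 1.8
   vertex 1.5 4.6 1.9
  endloop
 endfacet
 facet normal 0.854 0.505 0.123
  outer loop
   vertex 3.2 3.3 0.5
   vertex 3.7 1.6 4.0
   vertex 4.9 0.5 0.2
  endloop
 endfacet
 facet normal -0.596 0.627 0.502
  outer loop
   vertex 0.3 2.1 3.6
   vertex 0.7 1.6 4.7
   vertex 1.5 4.6 1.9
  endloop
 endfacet
 facet normal -0.847 0.509 0.151
  outer loop
   vertex 0.3 2.1 3.6
   vertex 1.5 4.6 1.9
   vertex 0.1 2.3 1.8
  endloop
 endfacet
 facet normal -0.916 0.113 0.384
  outer loop
   vertex 0.3 2.1 3.6
   vertex 0.0 0.0 3.5
   vertex 0.7 1.6 4.7
  endloop
 endfacet
 facet normal -0.983 0.135 0.124
  outer loop
   vertex 0.3 2.1 3.6
   vertex 0.1 2.3 1.8
   vertex 0.0 0.0 3.5
  endloop
 endfacet
 facet normal 0.248 -0.942 0.225
  outer loop
   vertex 3.3 0.7 2.8
   vertex 0.0 0.0 3.5
   vertex 4.9 0.5 0.2
  endloop
 endfacet
 facet normal 0.281 -0.810 0.514
  outer loop
   vertex 3.3 0.7 2.8
   vertex 3.7 1.6 4.0
   vertex 0.0 0.0 3.5
  endloop
 endfacet
 facet normal 0.534 -0.752 0.386
  outer loop
   vertex 3.3 0.7 2.8
   vertex 4.9 0.5 0.2
   vertex 3.7 1.6 4.0
  endloop
 endfacet
 facet normal 0.506 0.712 0.487
  outer loop
   vertex 2.1 3.9 2.3
   vertex 1.5 4.6 1.9
   vertex 3.7 1.6 4.0
  endloop
 endfacet
 facet normal 0.690 0.699 0.189
  outer loop
   vertex 2.1 3.9 2.3
   vertex 3.2 3.3 0.5
   vertex 1.5 4.6 1.9
  endloop
 endfacet
 facet normal 0.718 0.661 0.218
  outer loop
   vertex 2.1 3.9 2.3
   vertex 3.7 1.6 4.0
   vertex 3.2 3.3 0.5
  endloop
 endfacet
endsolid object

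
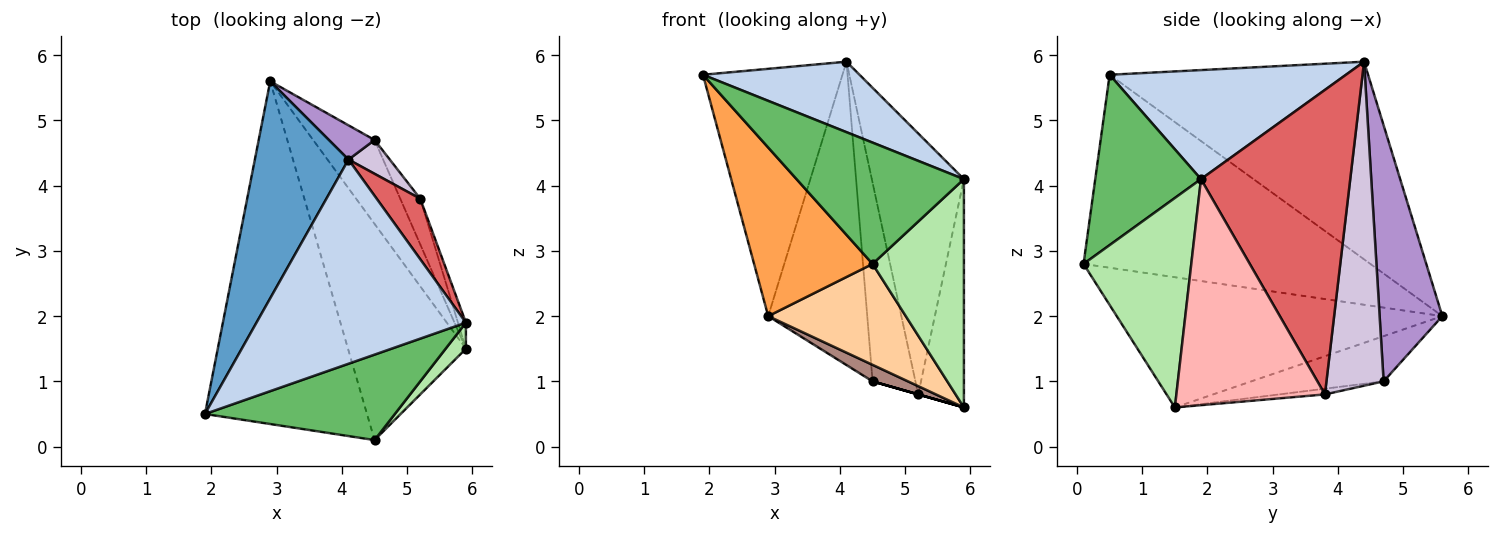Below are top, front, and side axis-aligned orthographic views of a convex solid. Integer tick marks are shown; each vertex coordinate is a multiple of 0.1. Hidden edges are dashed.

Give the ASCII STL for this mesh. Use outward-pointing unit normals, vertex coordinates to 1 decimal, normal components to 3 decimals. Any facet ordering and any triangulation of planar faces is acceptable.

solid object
 facet normal -0.812 0.438 0.385
  outer loop
   vertex 4.1 4.4 5.9
   vertex 2.9 5.6 2.0
   vertex 1.9 0.5 5.7
  endloop
 endfacet
 facet normal 0.442 -0.293 0.848
  outer loop
   vertex 5.9 1.9 4.1
   vertex 4.1 4.4 5.9
   vertex 1.9 0.5 5.7
  endloop
 endfacet
 facet normal -0.730 -0.302 -0.613
  outer loop
   vertex 4.5 0.1 2.8
   vertex 1.9 0.5 5.7
   vertex 2.9 5.6 2.0
  endloop
 endfacet
 facet normal -0.707 -0.299 -0.640
  outer loop
   vertex 4.5 0.1 2.8
   vertex 2.9 5.6 2.0
   vertex 5.9 1.5 0.6
  endloop
 endfacet
 facet normal 0.459 -0.726 0.512
  outer loop
   vertex 4.5 0.1 2.8
   vertex 5.9 1.9 4.1
   vertex 1.9 0.5 5.7
  endloop
 endfacet
 facet normal 0.761 -0.645 0.074
  outer loop
   vertex 4.5 0.1 2.8
   vertex 5.9 1.5 0.6
   vertex 5.9 1.9 4.1
  endloop
 endfacet
 facet normal 0.845 0.521 0.121
  outer loop
   vertex 5.2 3.8 0.8
   vertex 4.1 4.4 5.9
   vertex 5.9 1.9 4.1
  endloop
 endfacet
 facet normal 0.955 0.294 -0.034
  outer loop
   vertex 5.2 3.8 0.8
   vertex 5.9 1.9 4.1
   vertex 5.9 1.5 0.6
  endloop
 endfacet
 facet normal 0.532 0.841 0.095
  outer loop
   vertex 4.5 4.7 1.0
   vertex 2.9 5.6 2.0
   vertex 4.1 4.4 5.9
  endloop
 endfacet
 facet normal 0.796 0.597 0.102
  outer loop
   vertex 4.5 4.7 1.0
   vertex 4.1 4.4 5.9
   vertex 5.2 3.8 0.8
  endloop
 endfacet
 facet normal -0.585 -0.157 -0.796
  outer loop
   vertex 4.5 4.7 1.0
   vertex 5.9 1.5 0.6
   vertex 2.9 5.6 2.0
  endloop
 endfacet
 facet normal -0.275 0.000 -0.962
  outer loop
   vertex 4.5 4.7 1.0
   vertex 5.2 3.8 0.8
   vertex 5.9 1.5 0.6
  endloop
 endfacet
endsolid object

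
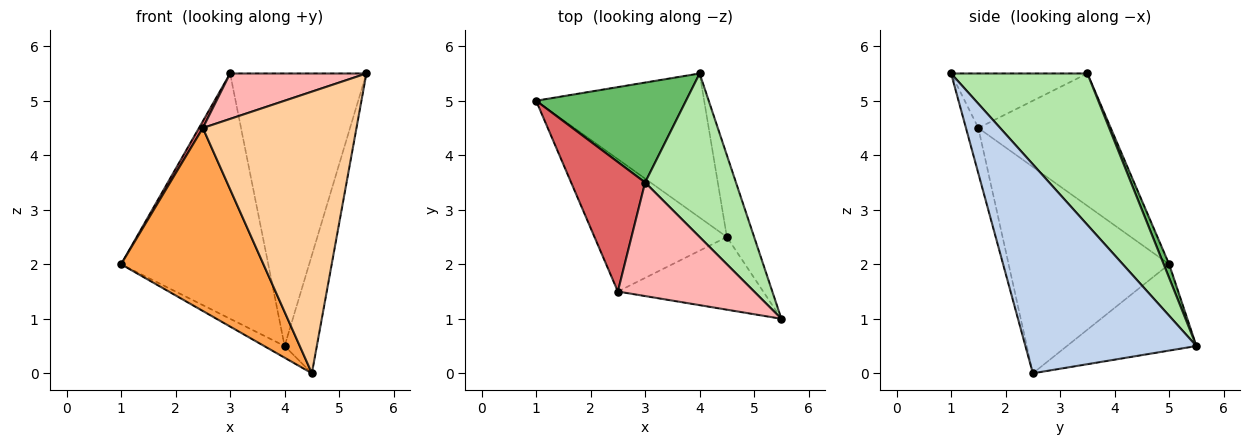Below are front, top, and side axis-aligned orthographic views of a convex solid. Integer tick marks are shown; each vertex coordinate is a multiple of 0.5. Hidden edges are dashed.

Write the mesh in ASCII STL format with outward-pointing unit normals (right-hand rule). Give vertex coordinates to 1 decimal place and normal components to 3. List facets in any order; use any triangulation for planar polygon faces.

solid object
 facet normal -0.456 0.072 -0.887
  outer loop
   vertex 4.5 2.5 0.0
   vertex 1.0 5.0 2.0
   vertex 4.0 5.5 0.5
  endloop
 endfacet
 facet normal 0.975 0.184 -0.127
  outer loop
   vertex 4.5 2.5 0.0
   vertex 4.0 5.5 0.5
   vertex 5.5 1.0 5.5
  endloop
 endfacet
 facet normal -0.675 -0.598 -0.433
  outer loop
   vertex 2.5 1.5 4.5
   vertex 1.0 5.0 2.0
   vertex 4.5 2.5 0.0
  endloop
 endfacet
 facet normal -0.078 -0.965 -0.249
  outer loop
   vertex 2.5 1.5 4.5
   vertex 4.5 2.5 0.0
   vertex 5.5 1.0 5.5
  endloop
 endfacet
 facet normal 0.034 0.926 0.377
  outer loop
   vertex 3.0 3.5 5.5
   vertex 4.0 5.5 0.5
   vertex 1.0 5.0 2.0
  endloop
 endfacet
 facet normal 0.651 0.651 0.391
  outer loop
   vertex 3.0 3.5 5.5
   vertex 5.5 1.0 5.5
   vertex 4.0 5.5 0.5
  endloop
 endfacet
 facet normal -0.873 -0.026 0.488
  outer loop
   vertex 3.0 3.5 5.5
   vertex 1.0 5.0 2.0
   vertex 2.5 1.5 4.5
  endloop
 endfacet
 facet normal -0.348 -0.348 0.870
  outer loop
   vertex 3.0 3.5 5.5
   vertex 2.5 1.5 4.5
   vertex 5.5 1.0 5.5
  endloop
 endfacet
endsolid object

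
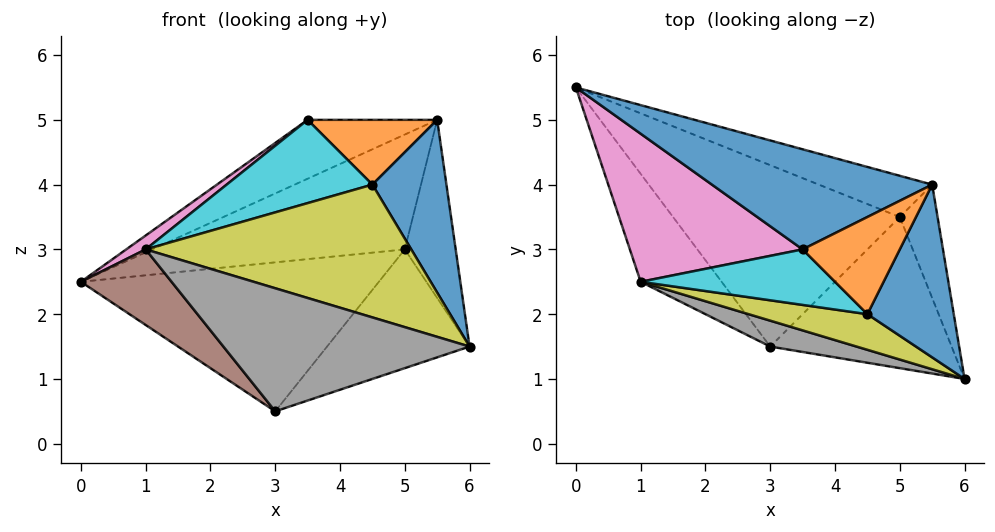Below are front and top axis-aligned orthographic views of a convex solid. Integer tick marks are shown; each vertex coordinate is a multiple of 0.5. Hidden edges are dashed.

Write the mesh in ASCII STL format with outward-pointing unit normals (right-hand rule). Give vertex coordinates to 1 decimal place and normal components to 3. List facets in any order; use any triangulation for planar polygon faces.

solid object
 facet normal -0.246 0.491 0.836
  outer loop
   vertex 5.5 4.0 5.0
   vertex 0.0 5.5 2.5
   vertex 3.5 3.0 5.0
  endloop
 endfacet
 facet normal 0.314 0.603 -0.734
  outer loop
   vertex 5.0 3.5 3.0
   vertex 3.0 1.5 0.5
   vertex 0.0 5.5 2.5
  endloop
 endfacet
 facet normal 0.343 0.580 -0.739
  outer loop
   vertex 5.0 3.5 3.0
   vertex 6.0 1.0 1.5
   vertex 3.0 1.5 0.5
  endloop
 endfacet
 facet normal 0.380 0.871 -0.313
  outer loop
   vertex 5.0 3.5 3.0
   vertex 0.0 5.5 2.5
   vertex 5.5 4.0 5.0
  endloop
 endfacet
 facet normal 0.793 0.513 -0.327
  outer loop
   vertex 5.0 3.5 3.0
   vertex 5.5 4.0 5.0
   vertex 6.0 1.0 1.5
  endloop
 endfacet
 facet normal -0.795 -0.348 -0.497
  outer loop
   vertex 1.0 2.5 3.0
   vertex 0.0 5.5 2.5
   vertex 3.0 1.5 0.5
  endloop
 endfacet
 facet normal -0.614 -0.074 0.786
  outer loop
   vertex 1.0 2.5 3.0
   vertex 3.5 3.0 5.0
   vertex 0.0 5.5 2.5
  endloop
 endfacet
 facet normal -0.226 -0.953 0.201
  outer loop
   vertex 1.0 2.5 3.0
   vertex 3.0 1.5 0.5
   vertex 6.0 1.0 1.5
  endloop
 endfacet
 facet normal -0.207 -0.945 0.253
  outer loop
   vertex 4.5 2.0 4.0
   vertex 1.0 2.5 3.0
   vertex 6.0 1.0 1.5
  endloop
 endfacet
 facet normal -0.267 -0.802 0.535
  outer loop
   vertex 4.5 2.0 4.0
   vertex 3.5 3.0 5.0
   vertex 1.0 2.5 3.0
  endloop
 endfacet
 facet normal 0.577 -0.577 0.577
  outer loop
   vertex 4.5 2.0 4.0
   vertex 6.0 1.0 1.5
   vertex 5.5 4.0 5.0
  endloop
 endfacet
 facet normal 0.267 -0.535 0.802
  outer loop
   vertex 4.5 2.0 4.0
   vertex 5.5 4.0 5.0
   vertex 3.5 3.0 5.0
  endloop
 endfacet
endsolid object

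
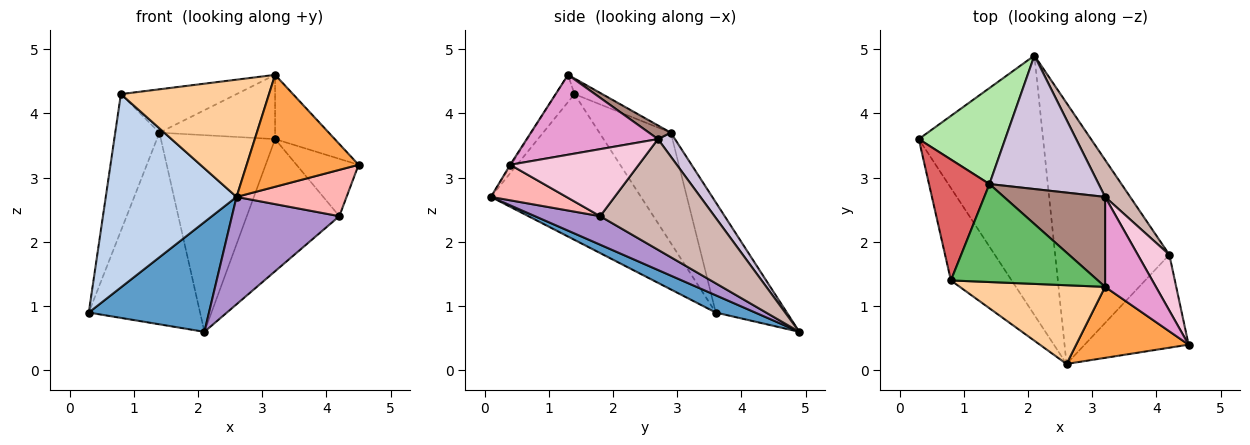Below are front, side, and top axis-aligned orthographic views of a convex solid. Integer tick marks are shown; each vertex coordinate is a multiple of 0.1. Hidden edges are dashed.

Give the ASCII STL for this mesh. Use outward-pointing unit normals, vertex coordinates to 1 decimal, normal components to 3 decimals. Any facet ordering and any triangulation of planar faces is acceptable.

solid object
 facet normal 0.127 -0.386 -0.914
  outer loop
   vertex 2.6 0.1 2.7
   vertex 0.3 3.6 0.9
   vertex 2.1 4.9 0.6
  endloop
 endfacet
 facet normal -0.719 -0.627 -0.300
  outer loop
   vertex 2.6 0.1 2.7
   vertex 0.8 1.4 4.3
   vertex 0.3 3.6 0.9
  endloop
 endfacet
 facet normal -0.008 -0.844 0.536
  outer loop
   vertex 2.6 0.1 2.7
   vertex 4.5 0.4 3.2
   vertex 3.2 1.3 4.6
  endloop
 endfacet
 facet normal -0.104 -0.826 0.554
  outer loop
   vertex 2.6 0.1 2.7
   vertex 3.2 1.3 4.6
   vertex 0.8 1.4 4.3
  endloop
 endfacet
 facet normal -0.097 0.403 0.910
  outer loop
   vertex 1.4 2.9 3.7
   vertex 0.8 1.4 4.3
   vertex 3.2 1.3 4.6
  endloop
 endfacet
 facet normal -0.496 0.776 0.389
  outer loop
   vertex 1.4 2.9 3.7
   vertex 2.1 4.9 0.6
   vertex 0.3 3.6 0.9
  endloop
 endfacet
 facet normal -0.771 0.477 0.422
  outer loop
   vertex 1.4 2.9 3.7
   vertex 0.3 3.6 0.9
   vertex 0.8 1.4 4.3
  endloop
 endfacet
 facet normal 0.293 -0.426 -0.856
  outer loop
   vertex 4.2 1.8 2.4
   vertex 4.5 0.4 3.2
   vertex 2.6 0.1 2.7
  endloop
 endfacet
 facet normal 0.225 -0.371 -0.901
  outer loop
   vertex 4.2 1.8 2.4
   vertex 2.6 0.1 2.7
   vertex 2.1 4.9 0.6
  endloop
 endfacet
 facet normal 0.122 0.821 0.557
  outer loop
   vertex 3.2 2.7 3.6
   vertex 2.1 4.9 0.6
   vertex 1.4 2.9 3.7
  endloop
 endfacet
 facet normal 0.109 0.578 0.809
  outer loop
   vertex 3.2 2.7 3.6
   vertex 1.4 2.9 3.7
   vertex 3.2 1.3 4.6
  endloop
 endfacet
 facet normal 0.766 0.619 0.173
  outer loop
   vertex 3.2 2.7 3.6
   vertex 4.2 1.8 2.4
   vertex 2.1 4.9 0.6
  endloop
 endfacet
 facet normal 0.788 0.358 0.501
  outer loop
   vertex 3.2 2.7 3.6
   vertex 3.2 1.3 4.6
   vertex 4.5 0.4 3.2
  endloop
 endfacet
 facet normal 0.829 0.401 0.390
  outer loop
   vertex 3.2 2.7 3.6
   vertex 4.5 0.4 3.2
   vertex 4.2 1.8 2.4
  endloop
 endfacet
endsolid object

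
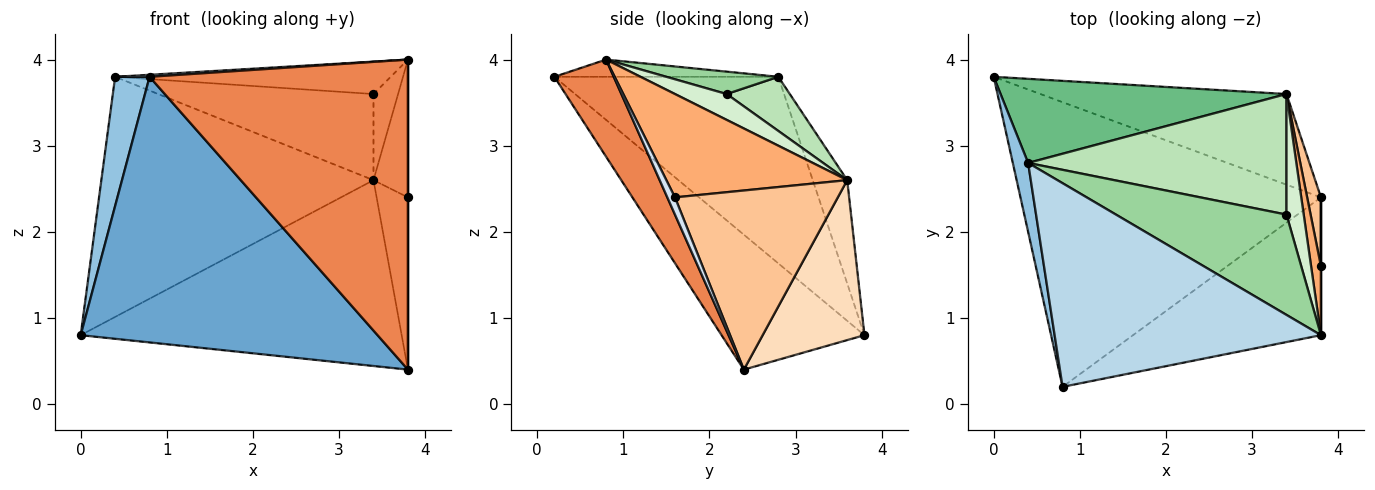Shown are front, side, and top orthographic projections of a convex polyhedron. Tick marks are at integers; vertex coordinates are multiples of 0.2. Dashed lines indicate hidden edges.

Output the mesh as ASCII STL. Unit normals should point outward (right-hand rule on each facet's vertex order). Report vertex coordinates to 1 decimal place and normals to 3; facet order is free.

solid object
 facet normal -0.312 -0.648 -0.695
  outer loop
   vertex 3.8 2.4 0.4
   vertex 0.8 0.2 3.8
   vertex 0.0 3.8 0.8
  endloop
 endfacet
 facet normal -0.985 -0.152 0.081
  outer loop
   vertex 0.4 2.8 3.8
   vertex 0.0 3.8 0.8
   vertex 0.8 0.2 3.8
  endloop
 endfacet
 facet normal -0.065 -0.010 0.998
  outer loop
   vertex 3.8 0.8 4.0
   vertex 0.4 2.8 3.8
   vertex 0.8 0.2 3.8
  endloop
 endfacet
 facet normal 1.000 0.000 0.000
  outer loop
   vertex 3.8 0.8 4.0
   vertex 3.8 2.4 0.4
   vertex 3.8 1.6 2.4
  endloop
 endfacet
 facet normal 0.205 -0.894 -0.397
  outer loop
   vertex 3.8 0.8 4.0
   vertex 0.8 0.2 3.8
   vertex 3.8 2.4 0.4
  endloop
 endfacet
 facet normal 0.978 0.186 0.093
  outer loop
   vertex 3.4 3.6 2.6
   vertex 3.8 0.8 4.0
   vertex 3.8 1.6 2.4
  endloop
 endfacet
 facet normal 0.979 0.188 0.075
  outer loop
   vertex 3.4 3.6 2.6
   vertex 3.8 1.6 2.4
   vertex 3.8 2.4 0.4
  endloop
 endfacet
 facet normal 0.274 0.864 -0.422
  outer loop
   vertex 3.4 3.6 2.6
   vertex 3.8 2.4 0.4
   vertex 0.0 3.8 0.8
  endloop
 endfacet
 facet normal -0.119 0.937 0.328
  outer loop
   vertex 3.4 3.6 2.6
   vertex 0.0 3.8 0.8
   vertex 0.4 2.8 3.8
  endloop
 endfacet
 facet normal 0.124 0.305 0.944
  outer loop
   vertex 3.4 2.2 3.6
   vertex 0.4 2.8 3.8
   vertex 3.8 0.8 4.0
  endloop
 endfacet
 facet normal 0.168 0.573 0.802
  outer loop
   vertex 3.4 2.2 3.6
   vertex 3.4 3.6 2.6
   vertex 0.4 2.8 3.8
  endloop
 endfacet
 facet normal 0.774 0.368 0.516
  outer loop
   vertex 3.4 2.2 3.6
   vertex 3.8 0.8 4.0
   vertex 3.4 3.6 2.6
  endloop
 endfacet
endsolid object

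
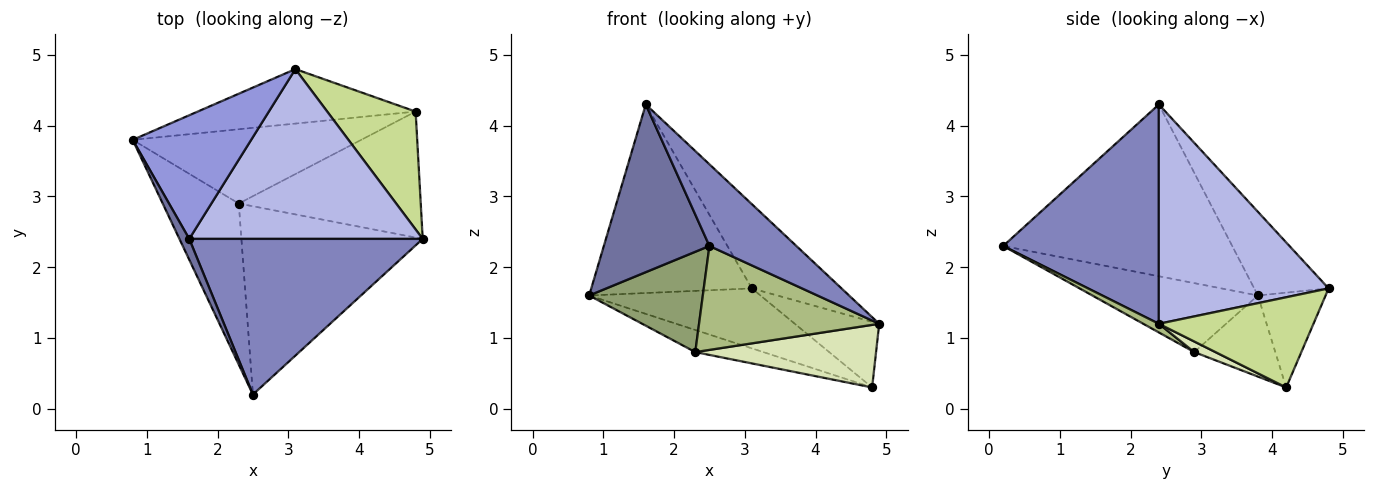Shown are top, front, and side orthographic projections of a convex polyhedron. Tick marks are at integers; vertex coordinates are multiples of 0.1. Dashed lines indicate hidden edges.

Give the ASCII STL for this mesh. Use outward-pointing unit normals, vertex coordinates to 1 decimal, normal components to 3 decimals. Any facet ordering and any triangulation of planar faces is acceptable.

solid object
 facet normal -0.907 -0.418 0.052
  outer loop
   vertex 1.6 2.4 4.3
   vertex 0.8 3.8 1.6
   vertex 2.5 0.2 2.3
  endloop
 endfacet
 facet normal 0.639 -0.357 0.681
  outer loop
   vertex 1.6 2.4 4.3
   vertex 2.5 0.2 2.3
   vertex 4.9 2.4 1.2
  endloop
 endfacet
 facet normal -0.361 0.780 0.511
  outer loop
   vertex 3.1 4.8 1.7
   vertex 0.8 3.8 1.6
   vertex 1.6 2.4 4.3
  endloop
 endfacet
 facet normal 0.644 0.340 0.685
  outer loop
   vertex 3.1 4.8 1.7
   vertex 1.6 2.4 4.3
   vertex 4.9 2.4 1.2
  endloop
 endfacet
 facet normal -0.610 -0.419 -0.673
  outer loop
   vertex 2.3 2.9 0.8
   vertex 2.5 0.2 2.3
   vertex 0.8 3.8 1.6
  endloop
 endfacet
 facet normal 0.042 -0.483 -0.875
  outer loop
   vertex 2.3 2.9 0.8
   vertex 4.9 2.4 1.2
   vertex 2.5 0.2 2.3
  endloop
 endfacet
 facet normal 0.665 0.363 0.652
  outer loop
   vertex 4.8 4.2 0.3
   vertex 3.1 4.8 1.7
   vertex 4.9 2.4 1.2
  endloop
 endfacet
 facet normal 0.052 -0.444 -0.894
  outer loop
   vertex 4.8 4.2 0.3
   vertex 4.9 2.4 1.2
   vertex 2.3 2.9 0.8
  endloop
 endfacet
 facet normal -0.281 0.710 -0.645
  outer loop
   vertex 4.8 4.2 0.3
   vertex 0.8 3.8 1.6
   vertex 3.1 4.8 1.7
  endloop
 endfacet
 facet normal -0.322 0.270 -0.907
  outer loop
   vertex 4.8 4.2 0.3
   vertex 2.3 2.9 0.8
   vertex 0.8 3.8 1.6
  endloop
 endfacet
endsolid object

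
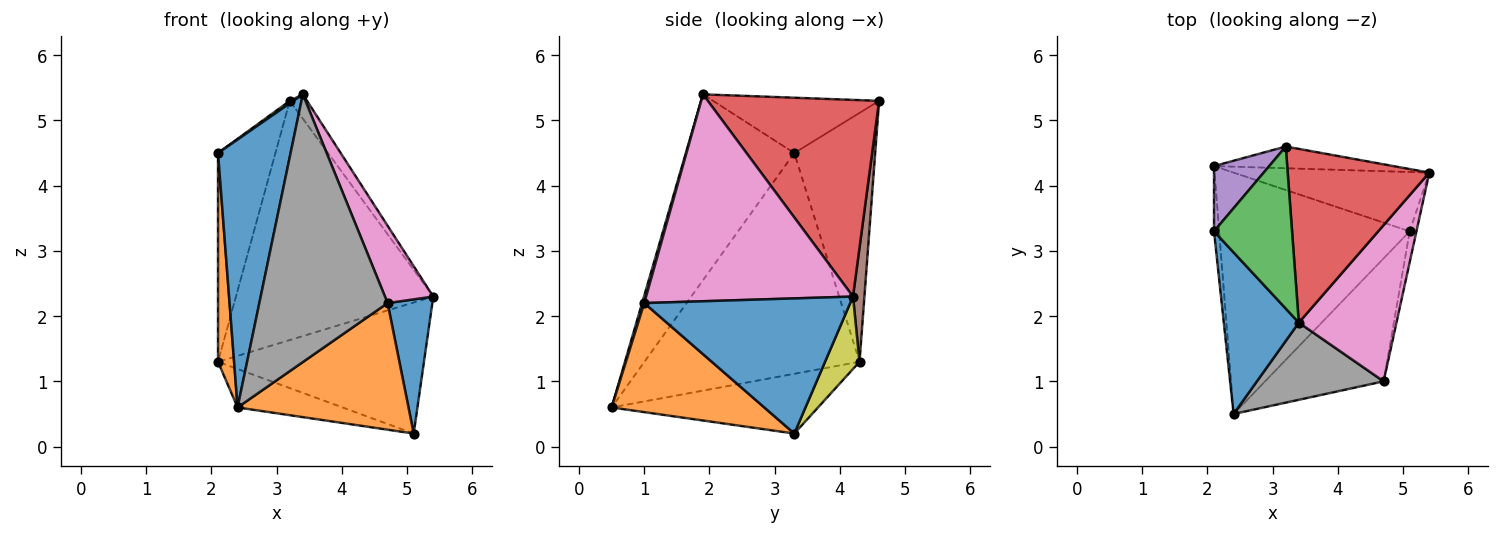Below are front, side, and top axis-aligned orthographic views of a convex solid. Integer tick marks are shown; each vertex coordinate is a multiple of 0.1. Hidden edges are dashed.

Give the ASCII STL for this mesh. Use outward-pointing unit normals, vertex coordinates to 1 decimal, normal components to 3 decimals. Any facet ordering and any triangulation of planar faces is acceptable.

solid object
 facet normal -0.788 -0.527 0.318
  outer loop
   vertex 3.4 1.9 5.4
   vertex 2.1 3.3 4.5
   vertex 2.4 0.5 0.6
  endloop
 endfacet
 facet normal -0.997 -0.074 -0.023
  outer loop
   vertex 2.1 4.3 1.3
   vertex 2.4 0.5 0.6
   vertex 2.1 3.3 4.5
  endloop
 endfacet
 facet normal -0.578 -0.013 0.816
  outer loop
   vertex 3.2 4.6 5.3
   vertex 2.1 3.3 4.5
   vertex 3.4 1.9 5.4
  endloop
 endfacet
 facet normal 0.809 0.081 0.582
  outer loop
   vertex 3.2 4.6 5.3
   vertex 3.4 1.9 5.4
   vertex 5.4 4.2 2.3
  endloop
 endfacet
 facet normal -0.802 0.570 0.178
  outer loop
   vertex 3.2 4.6 5.3
   vertex 2.1 4.3 1.3
   vertex 2.1 3.3 4.5
  endloop
 endfacet
 facet normal 0.058 0.994 -0.090
  outer loop
   vertex 3.2 4.6 5.3
   vertex 5.4 4.2 2.3
   vertex 2.1 4.3 1.3
  endloop
 endfacet
 facet normal 0.885 -0.207 0.418
  outer loop
   vertex 4.7 1.0 2.2
   vertex 5.4 4.2 2.3
   vertex 3.4 1.9 5.4
  endloop
 endfacet
 facet normal 0.016 -0.961 0.277
  outer loop
   vertex 4.7 1.0 2.2
   vertex 3.4 1.9 5.4
   vertex 2.4 0.5 0.6
  endloop
 endfacet
 facet normal 0.151 0.901 -0.408
  outer loop
   vertex 5.1 3.3 0.2
   vertex 2.1 4.3 1.3
   vertex 5.4 4.2 2.3
  endloop
 endfacet
 facet normal -0.296 0.150 -0.943
  outer loop
   vertex 5.1 3.3 0.2
   vertex 2.4 0.5 0.6
   vertex 2.1 4.3 1.3
  endloop
 endfacet
 facet normal 0.976 -0.212 -0.049
  outer loop
   vertex 5.1 3.3 0.2
   vertex 5.4 4.2 2.3
   vertex 4.7 1.0 2.2
  endloop
 endfacet
 facet normal 0.539 -0.604 -0.587
  outer loop
   vertex 5.1 3.3 0.2
   vertex 4.7 1.0 2.2
   vertex 2.4 0.5 0.6
  endloop
 endfacet
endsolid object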